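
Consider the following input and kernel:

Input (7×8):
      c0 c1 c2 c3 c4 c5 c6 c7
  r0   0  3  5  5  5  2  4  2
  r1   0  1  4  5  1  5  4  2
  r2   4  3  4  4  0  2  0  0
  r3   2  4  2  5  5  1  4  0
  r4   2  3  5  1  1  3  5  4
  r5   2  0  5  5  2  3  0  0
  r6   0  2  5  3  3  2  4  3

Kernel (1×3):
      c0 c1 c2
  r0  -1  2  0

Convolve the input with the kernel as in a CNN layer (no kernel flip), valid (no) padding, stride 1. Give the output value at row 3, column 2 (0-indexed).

8

The receptive field on the input at this output position is [2 5 5]. Elementwise product with the kernel and sum: 2·-1 + 5·2.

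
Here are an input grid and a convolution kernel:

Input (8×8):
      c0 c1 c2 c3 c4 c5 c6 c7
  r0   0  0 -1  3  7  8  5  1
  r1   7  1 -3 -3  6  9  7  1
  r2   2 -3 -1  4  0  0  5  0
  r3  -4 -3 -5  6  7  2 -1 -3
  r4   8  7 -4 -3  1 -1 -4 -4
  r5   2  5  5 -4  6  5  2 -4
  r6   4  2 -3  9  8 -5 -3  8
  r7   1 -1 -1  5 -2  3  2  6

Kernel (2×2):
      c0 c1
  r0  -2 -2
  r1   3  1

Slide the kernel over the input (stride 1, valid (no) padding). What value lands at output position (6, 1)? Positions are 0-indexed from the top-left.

The receptive field on the input at this output position is [2 -3 / -1 -1]. Elementwise product with the kernel and sum: 2·-2 + -3·-2 + -1·3 + -1·1.

-2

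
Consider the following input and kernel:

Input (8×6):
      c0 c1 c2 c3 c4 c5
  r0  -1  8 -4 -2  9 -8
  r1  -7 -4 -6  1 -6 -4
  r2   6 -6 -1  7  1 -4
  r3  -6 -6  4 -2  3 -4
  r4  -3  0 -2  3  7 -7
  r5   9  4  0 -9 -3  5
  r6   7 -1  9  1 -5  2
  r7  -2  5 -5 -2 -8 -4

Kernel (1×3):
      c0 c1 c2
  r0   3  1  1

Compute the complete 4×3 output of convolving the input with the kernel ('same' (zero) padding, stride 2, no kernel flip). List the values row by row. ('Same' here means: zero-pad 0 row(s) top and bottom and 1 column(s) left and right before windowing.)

7 18 -5
0 -12 18
-3 1 9
6 7 0

Output[0,0]: The receptive field on the zero-padded input at this output position is [0 -1 8]. Elementwise product with the kernel and sum: 0·3 + -1·1 + 8·1.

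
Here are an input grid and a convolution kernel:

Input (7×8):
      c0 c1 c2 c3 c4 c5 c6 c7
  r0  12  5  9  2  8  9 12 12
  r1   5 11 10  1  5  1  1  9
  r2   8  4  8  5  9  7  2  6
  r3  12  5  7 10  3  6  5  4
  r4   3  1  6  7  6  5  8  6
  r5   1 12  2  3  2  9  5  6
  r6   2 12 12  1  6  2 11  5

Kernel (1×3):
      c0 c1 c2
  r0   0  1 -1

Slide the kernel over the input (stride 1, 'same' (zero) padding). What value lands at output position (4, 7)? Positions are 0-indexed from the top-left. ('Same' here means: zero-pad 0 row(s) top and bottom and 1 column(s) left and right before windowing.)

The receptive field on the zero-padded input at this output position is [8 6 0]. Elementwise product with the kernel and sum: 6·1 + 0·-1.

6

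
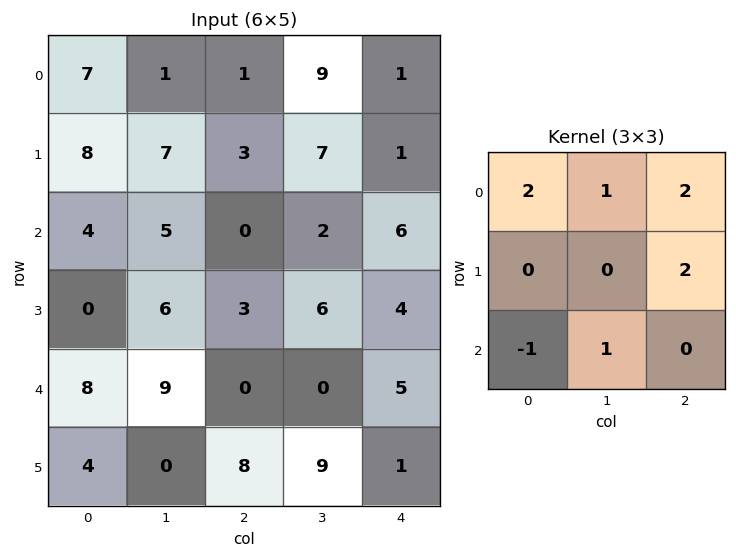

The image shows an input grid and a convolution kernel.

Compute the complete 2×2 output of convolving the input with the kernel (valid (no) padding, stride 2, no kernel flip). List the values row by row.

Output[0,0]: The receptive field on the input at this output position is [7 1 1 / 8 7 3 / 4 5 0]. Elementwise product with the kernel and sum: 7·2 + 1·1 + 1·2 + 3·2 + 4·-1 + 5·1.

24 17
20 22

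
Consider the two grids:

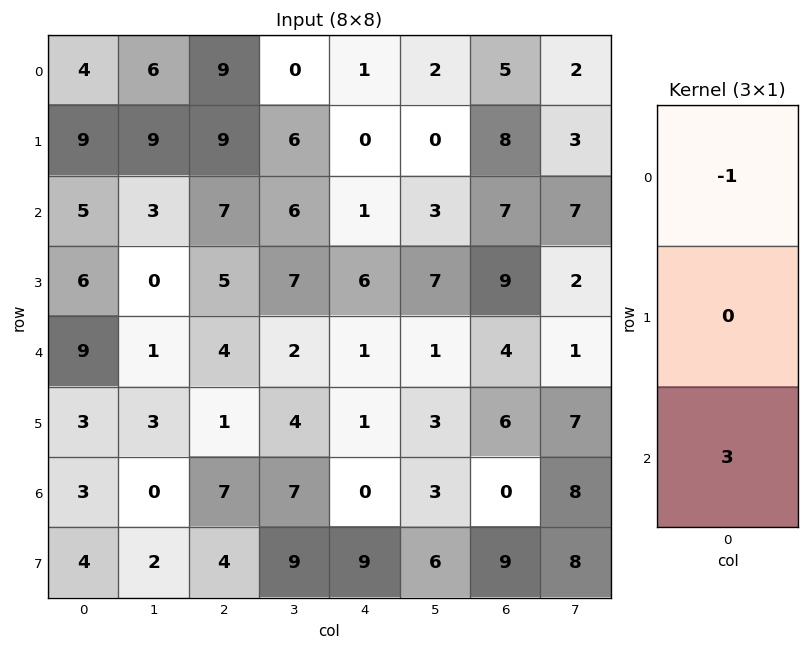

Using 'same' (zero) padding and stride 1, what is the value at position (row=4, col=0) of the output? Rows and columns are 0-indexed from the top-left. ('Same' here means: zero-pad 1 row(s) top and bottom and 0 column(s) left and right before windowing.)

The receptive field on the zero-padded input at this output position is [6 / 9 / 3]. Elementwise product with the kernel and sum: 6·-1 + 3·3.

3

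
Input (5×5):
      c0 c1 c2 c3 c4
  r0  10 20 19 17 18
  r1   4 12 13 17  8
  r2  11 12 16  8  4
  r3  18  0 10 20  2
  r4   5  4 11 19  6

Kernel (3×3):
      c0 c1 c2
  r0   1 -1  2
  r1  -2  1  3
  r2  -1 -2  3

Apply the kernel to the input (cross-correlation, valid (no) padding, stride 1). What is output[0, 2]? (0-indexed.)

33

The receptive field on the input at this output position is [19 17 18 / 13 17 8 / 16 8 4]. Elementwise product with the kernel and sum: 19·1 + 17·-1 + 18·2 + 13·-2 + 17·1 + 8·3 + 16·-1 + 8·-2 + 4·3.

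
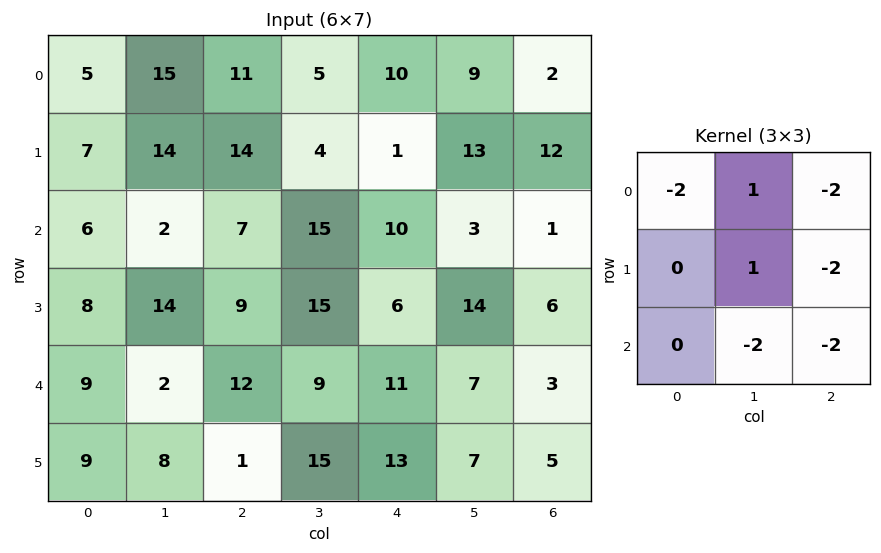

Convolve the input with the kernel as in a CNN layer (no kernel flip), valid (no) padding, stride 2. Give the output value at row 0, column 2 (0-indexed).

The receptive field on the input at this output position is [10 9 2 / 1 13 12 / 10 3 1]. Elementwise product with the kernel and sum: 10·-2 + 9·1 + 2·-2 + 13·1 + 12·-2 + 3·-2 + 1·-2.

-34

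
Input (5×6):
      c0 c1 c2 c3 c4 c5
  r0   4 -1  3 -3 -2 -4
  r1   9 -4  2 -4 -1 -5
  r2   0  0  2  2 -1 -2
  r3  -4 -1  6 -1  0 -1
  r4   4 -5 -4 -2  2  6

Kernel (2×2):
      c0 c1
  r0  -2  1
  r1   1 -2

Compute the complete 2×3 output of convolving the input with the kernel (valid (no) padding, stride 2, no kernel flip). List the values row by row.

Output[0,0]: The receptive field on the input at this output position is [4 -1 / 9 -4]. Elementwise product with the kernel and sum: 4·-2 + -1·1 + 9·1 + -4·-2.
Output[0,1]: The receptive field on the input at this output position is [3 -3 / 2 -4]. Elementwise product with the kernel and sum: 3·-2 + -3·1 + 2·1 + -4·-2.

8 1 9
-2 6 2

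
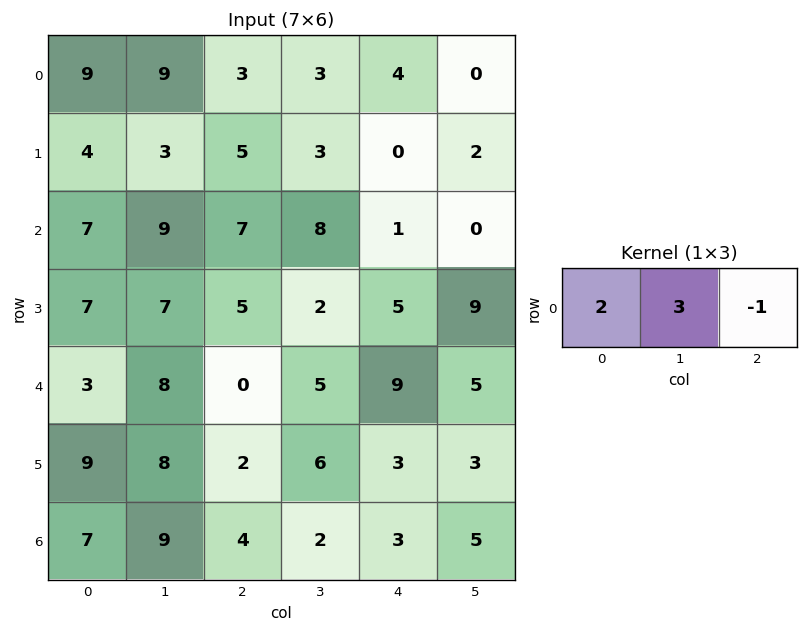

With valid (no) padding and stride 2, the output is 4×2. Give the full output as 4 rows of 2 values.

Output[0,0]: The receptive field on the input at this output position is [9 9 3]. Elementwise product with the kernel and sum: 9·2 + 9·3 + 3·-1.

42 11
34 37
30 6
37 11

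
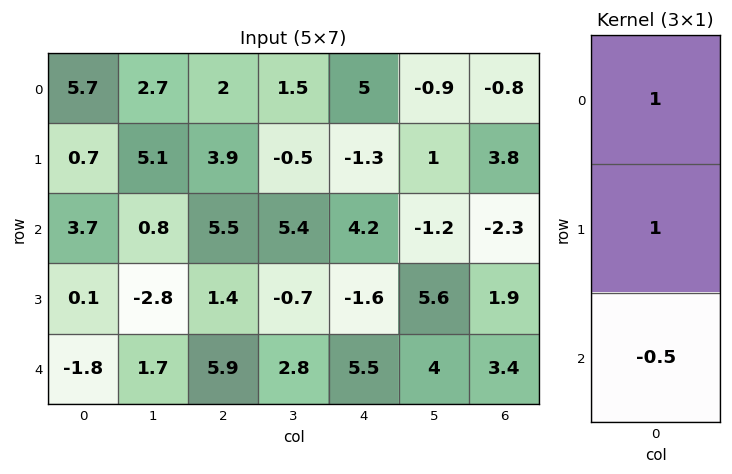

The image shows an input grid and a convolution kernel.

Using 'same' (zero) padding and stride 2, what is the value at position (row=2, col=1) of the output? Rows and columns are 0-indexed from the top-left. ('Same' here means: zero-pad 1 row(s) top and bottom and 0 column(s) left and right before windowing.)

7.3

The receptive field on the zero-padded input at this output position is [1.4 / 5.9 / 0]. Elementwise product with the kernel and sum: 1.4·1 + 5.9·1 + 0·-0.5.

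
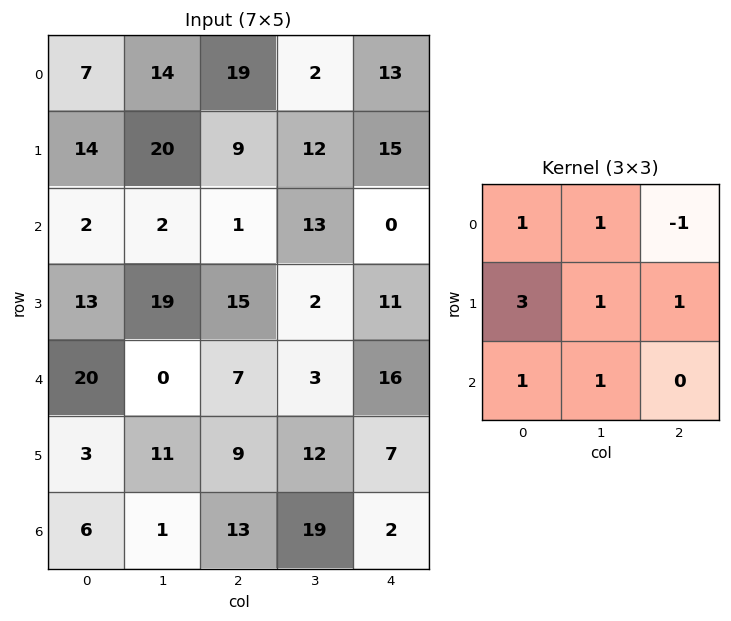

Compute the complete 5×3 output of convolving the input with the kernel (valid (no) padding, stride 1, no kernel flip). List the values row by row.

77 115 76
66 71 39
96 71 82
98 62 67
49 72 72

Output[0,0]: The receptive field on the input at this output position is [7 14 19 / 14 20 9 / 2 2 1]. Elementwise product with the kernel and sum: 7·1 + 14·1 + 19·-1 + 14·3 + 20·1 + 9·1 + 2·1 + 2·1.
Output[0,1]: The receptive field on the input at this output position is [14 19 2 / 20 9 12 / 2 1 13]. Elementwise product with the kernel and sum: 14·1 + 19·1 + 2·-1 + 20·3 + 9·1 + 12·1 + 2·1 + 1·1.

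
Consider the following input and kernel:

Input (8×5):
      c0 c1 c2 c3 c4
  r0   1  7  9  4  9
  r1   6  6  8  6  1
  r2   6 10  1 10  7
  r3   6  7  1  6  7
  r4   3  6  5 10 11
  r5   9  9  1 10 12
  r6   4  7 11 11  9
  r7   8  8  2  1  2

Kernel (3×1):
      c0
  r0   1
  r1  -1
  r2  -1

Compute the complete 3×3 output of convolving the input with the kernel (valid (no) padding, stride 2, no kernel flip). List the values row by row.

Output[0,0]: The receptive field on the input at this output position is [1 / 6 / 6]. Elementwise product with the kernel and sum: 1·1 + 6·-1 + 6·-1.

-11 0 1
-3 -5 -11
-10 -7 -10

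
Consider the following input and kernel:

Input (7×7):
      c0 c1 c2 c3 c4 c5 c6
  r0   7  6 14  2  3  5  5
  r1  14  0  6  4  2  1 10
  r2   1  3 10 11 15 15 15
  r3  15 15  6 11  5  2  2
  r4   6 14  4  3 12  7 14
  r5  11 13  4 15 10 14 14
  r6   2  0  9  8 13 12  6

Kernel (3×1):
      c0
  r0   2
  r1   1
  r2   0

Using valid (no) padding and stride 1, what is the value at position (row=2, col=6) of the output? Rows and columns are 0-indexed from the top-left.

32

The receptive field on the input at this output position is [15 / 2 / 14]. Elementwise product with the kernel and sum: 15·2 + 2·1.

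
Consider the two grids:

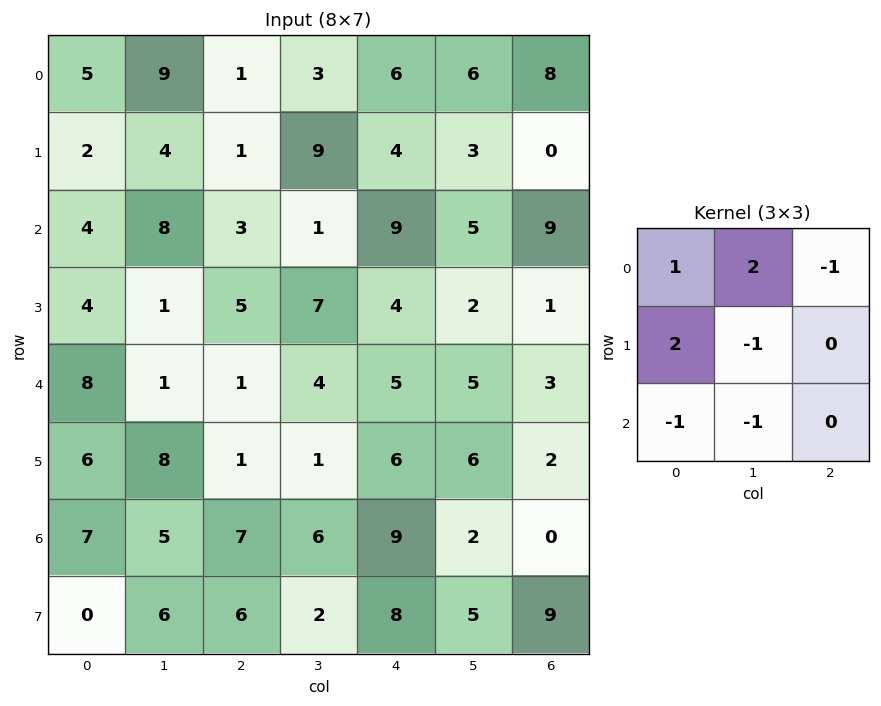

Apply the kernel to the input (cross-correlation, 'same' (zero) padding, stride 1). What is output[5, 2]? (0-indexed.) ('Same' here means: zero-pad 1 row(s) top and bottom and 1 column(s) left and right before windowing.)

2

The receptive field on the zero-padded input at this output position is [1 1 4 / 8 1 1 / 5 7 6]. Elementwise product with the kernel and sum: 1·1 + 1·2 + 4·-1 + 8·2 + 1·-1 + 5·-1 + 7·-1.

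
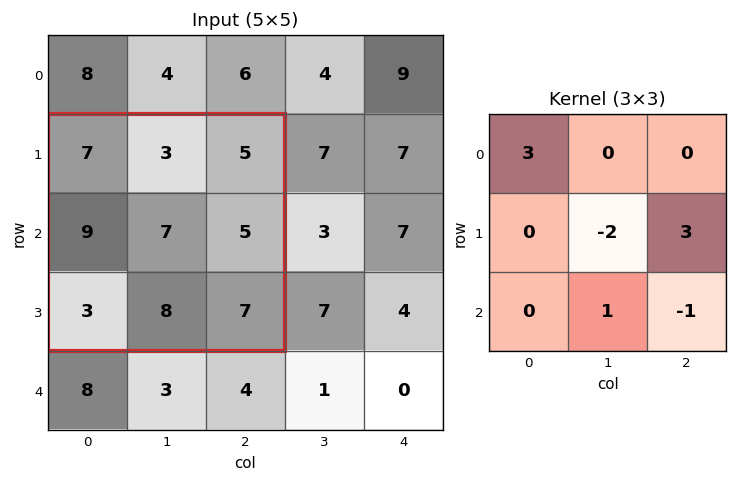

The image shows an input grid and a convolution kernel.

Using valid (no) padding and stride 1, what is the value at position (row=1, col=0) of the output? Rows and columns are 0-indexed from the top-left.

23

The receptive field on the input at this output position is [7 3 5 / 9 7 5 / 3 8 7]. Elementwise product with the kernel and sum: 7·3 + 7·-2 + 5·3 + 8·1 + 7·-1.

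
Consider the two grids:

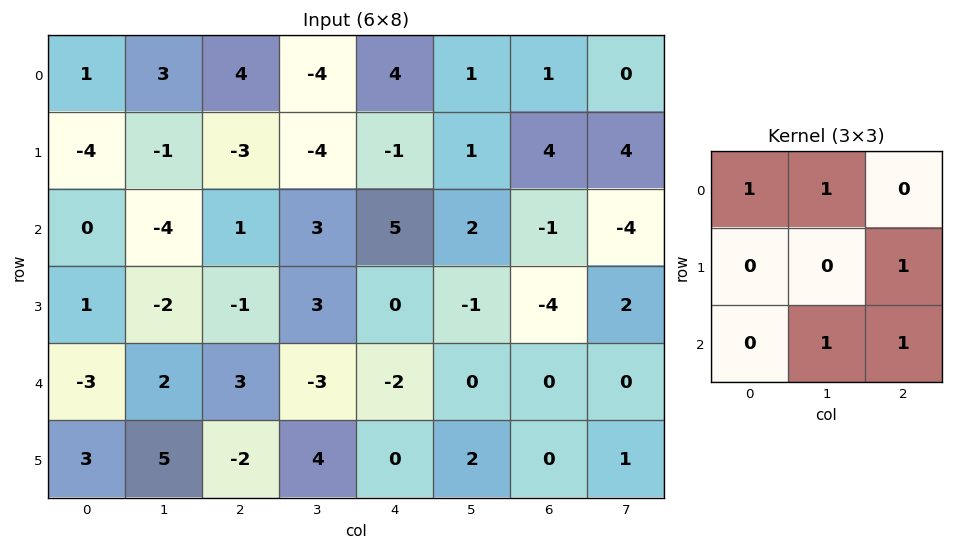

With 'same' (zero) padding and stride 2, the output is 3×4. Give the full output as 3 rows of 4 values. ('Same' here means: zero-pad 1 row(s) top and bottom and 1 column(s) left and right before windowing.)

Output[0,0]: The receptive field on the zero-padded input at this output position is [0 0 0 / 0 1 3 / 0 -4 -1]. Elementwise product with the kernel and sum: 0·1 + 0·1 + 3·1 + -4·1 + -1·1.
Output[0,1]: The receptive field on the zero-padded input at this output position is [0 0 0 / 3 4 -4 / -1 -3 -4]. Elementwise product with the kernel and sum: 0·1 + 0·1 + -4·1 + -3·1 + -4·1.

-2 -11 1 8
-9 1 -4 -1
11 -4 5 -4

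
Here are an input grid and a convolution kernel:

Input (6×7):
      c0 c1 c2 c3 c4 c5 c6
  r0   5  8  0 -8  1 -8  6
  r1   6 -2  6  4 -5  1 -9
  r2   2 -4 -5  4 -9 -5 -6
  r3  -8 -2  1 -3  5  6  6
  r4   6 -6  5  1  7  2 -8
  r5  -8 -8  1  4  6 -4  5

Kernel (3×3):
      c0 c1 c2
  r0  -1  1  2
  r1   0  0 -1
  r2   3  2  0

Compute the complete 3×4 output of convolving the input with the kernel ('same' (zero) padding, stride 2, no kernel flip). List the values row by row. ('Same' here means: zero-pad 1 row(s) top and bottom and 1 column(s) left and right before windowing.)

4 14 10 -15
-10 8 -1 20
-22 -26 42 -2

Output[0,0]: The receptive field on the zero-padded input at this output position is [0 0 0 / 0 5 8 / 0 6 -2]. Elementwise product with the kernel and sum: 0·-1 + 0·1 + 0·2 + 8·-1 + 0·3 + 6·2.
Output[0,1]: The receptive field on the zero-padded input at this output position is [0 0 0 / 8 0 -8 / -2 6 4]. Elementwise product with the kernel and sum: 0·-1 + 0·1 + 0·2 + -8·-1 + -2·3 + 6·2.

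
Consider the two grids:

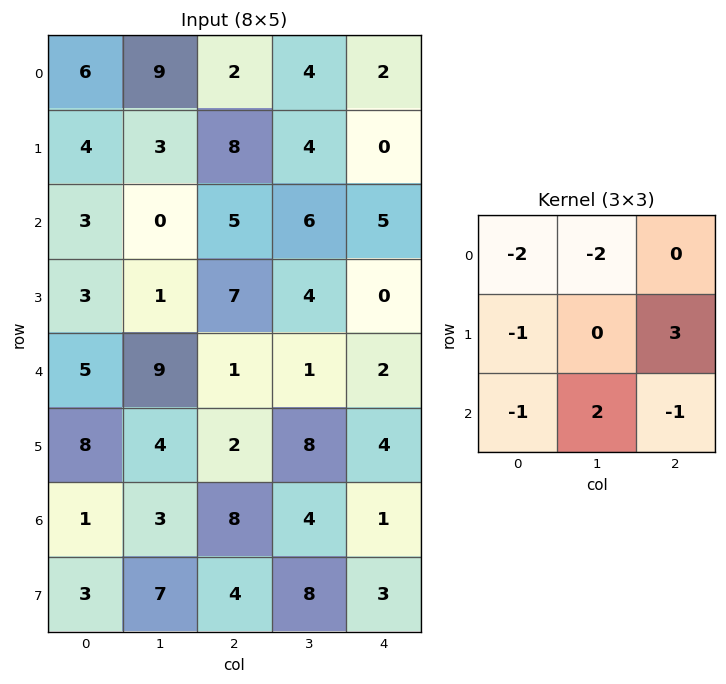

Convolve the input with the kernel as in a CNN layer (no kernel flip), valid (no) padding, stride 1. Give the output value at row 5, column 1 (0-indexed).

The receptive field on the input at this output position is [4 2 8 / 3 8 4 / 7 4 8]. Elementwise product with the kernel and sum: 4·-2 + 2·-2 + 3·-1 + 4·3 + 7·-1 + 4·2 + 8·-1.

-10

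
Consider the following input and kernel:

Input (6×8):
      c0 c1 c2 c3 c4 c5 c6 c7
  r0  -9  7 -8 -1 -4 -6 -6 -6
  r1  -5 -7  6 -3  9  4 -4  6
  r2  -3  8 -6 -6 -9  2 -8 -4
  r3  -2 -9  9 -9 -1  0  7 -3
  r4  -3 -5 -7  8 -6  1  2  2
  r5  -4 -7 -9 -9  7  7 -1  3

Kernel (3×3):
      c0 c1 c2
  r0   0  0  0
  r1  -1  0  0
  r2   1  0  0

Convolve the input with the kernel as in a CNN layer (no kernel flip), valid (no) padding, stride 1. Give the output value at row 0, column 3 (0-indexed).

-3

The receptive field on the input at this output position is [-1 -4 -6 / -3 9 4 / -6 -9 2]. Elementwise product with the kernel and sum: -3·-1 + -6·1.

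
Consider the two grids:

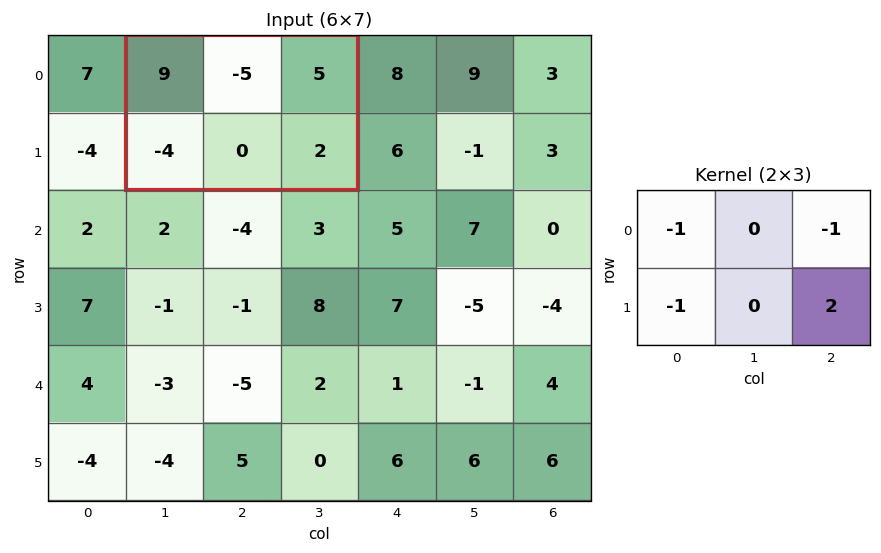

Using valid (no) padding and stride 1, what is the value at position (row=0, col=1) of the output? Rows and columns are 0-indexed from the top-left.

The receptive field on the input at this output position is [9 -5 5 / -4 0 2]. Elementwise product with the kernel and sum: 9·-1 + 5·-1 + -4·-1 + 2·2.

-6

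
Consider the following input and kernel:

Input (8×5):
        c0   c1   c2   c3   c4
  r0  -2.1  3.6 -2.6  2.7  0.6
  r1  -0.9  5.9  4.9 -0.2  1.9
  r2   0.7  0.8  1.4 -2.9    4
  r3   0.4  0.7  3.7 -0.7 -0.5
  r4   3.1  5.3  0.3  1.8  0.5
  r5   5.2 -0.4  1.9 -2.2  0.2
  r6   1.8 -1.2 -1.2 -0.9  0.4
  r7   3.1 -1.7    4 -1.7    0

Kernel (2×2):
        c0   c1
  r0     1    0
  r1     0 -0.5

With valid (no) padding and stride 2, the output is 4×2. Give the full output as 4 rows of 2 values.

Output[0,0]: The receptive field on the input at this output position is [-2.1 3.6 / -0.9 5.9]. Elementwise product with the kernel and sum: -2.1·1 + 5.9·-0.5.
Output[0,1]: The receptive field on the input at this output position is [-2.6 2.7 / 4.9 -0.2]. Elementwise product with the kernel and sum: -2.6·1 + -0.2·-0.5.

-5.05 -2.5
0.35 1.75
3.3 1.4
2.65 -0.35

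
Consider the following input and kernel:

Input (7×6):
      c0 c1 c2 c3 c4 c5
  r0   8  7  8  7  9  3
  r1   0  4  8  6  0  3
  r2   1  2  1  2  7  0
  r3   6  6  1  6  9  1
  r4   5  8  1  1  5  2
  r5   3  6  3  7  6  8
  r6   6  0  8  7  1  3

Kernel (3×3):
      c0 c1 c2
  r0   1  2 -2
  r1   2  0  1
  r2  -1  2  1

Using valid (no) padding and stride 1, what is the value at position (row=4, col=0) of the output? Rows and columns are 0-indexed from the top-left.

The receptive field on the input at this output position is [5 8 1 / 3 6 3 / 6 0 8]. Elementwise product with the kernel and sum: 5·1 + 8·2 + 1·-2 + 3·2 + 3·1 + 6·-1 + 0·2 + 8·1.

30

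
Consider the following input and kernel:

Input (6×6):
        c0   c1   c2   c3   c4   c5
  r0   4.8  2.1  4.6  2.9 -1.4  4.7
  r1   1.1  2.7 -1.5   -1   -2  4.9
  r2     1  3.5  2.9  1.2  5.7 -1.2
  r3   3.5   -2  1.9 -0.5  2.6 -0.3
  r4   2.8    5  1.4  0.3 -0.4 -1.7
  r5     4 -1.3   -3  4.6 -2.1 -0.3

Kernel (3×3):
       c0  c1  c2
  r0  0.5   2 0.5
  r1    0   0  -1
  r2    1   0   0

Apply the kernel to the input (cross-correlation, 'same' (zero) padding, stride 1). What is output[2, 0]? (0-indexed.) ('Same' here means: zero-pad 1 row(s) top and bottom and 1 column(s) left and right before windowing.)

0.05

The receptive field on the zero-padded input at this output position is [0 1.1 2.7 / 0 1 3.5 / 0 3.5 -2]. Elementwise product with the kernel and sum: 0·0.5 + 1.1·2 + 2.7·0.5 + 3.5·-1 + 0·1.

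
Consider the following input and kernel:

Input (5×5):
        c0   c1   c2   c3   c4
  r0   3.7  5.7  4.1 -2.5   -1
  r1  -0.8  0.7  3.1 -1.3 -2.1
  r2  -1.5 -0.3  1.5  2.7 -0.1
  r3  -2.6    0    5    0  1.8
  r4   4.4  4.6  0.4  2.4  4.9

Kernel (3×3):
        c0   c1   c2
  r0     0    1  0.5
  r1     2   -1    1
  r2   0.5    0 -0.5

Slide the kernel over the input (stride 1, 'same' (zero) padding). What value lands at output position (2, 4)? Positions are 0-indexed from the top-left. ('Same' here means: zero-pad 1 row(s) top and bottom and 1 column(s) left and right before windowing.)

3.4

The receptive field on the zero-padded input at this output position is [-1.3 -2.1 0 / 2.7 -0.1 0 / 0 1.8 0]. Elementwise product with the kernel and sum: -2.1·1 + 0·0.5 + 2.7·2 + -0.1·-1 + 0·1 + 0·0.5 + 0·-0.5.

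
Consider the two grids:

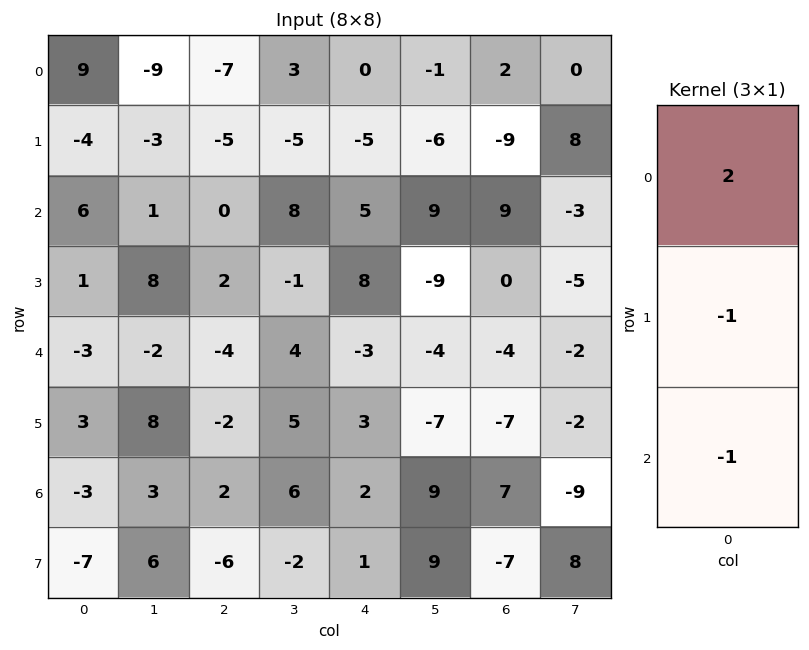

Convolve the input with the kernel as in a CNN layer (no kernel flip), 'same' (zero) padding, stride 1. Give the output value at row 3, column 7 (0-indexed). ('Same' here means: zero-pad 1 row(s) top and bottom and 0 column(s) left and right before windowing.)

The receptive field on the zero-padded input at this output position is [-3 / -5 / -2]. Elementwise product with the kernel and sum: -3·2 + -5·-1 + -2·-1.

1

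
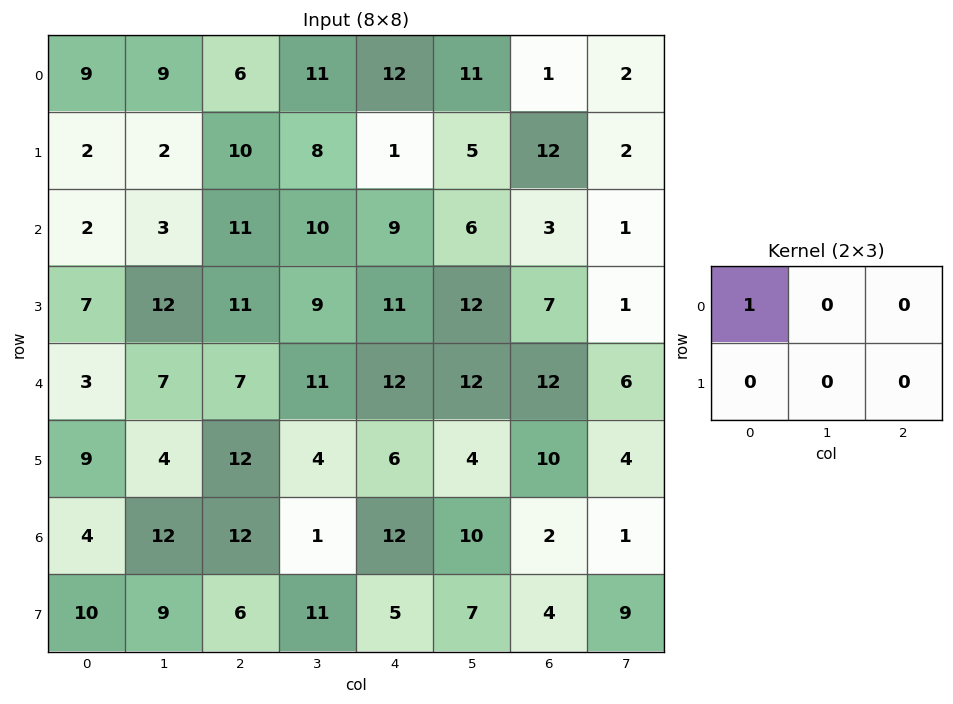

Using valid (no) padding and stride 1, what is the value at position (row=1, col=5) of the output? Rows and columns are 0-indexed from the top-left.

5

The receptive field on the input at this output position is [5 12 2 / 6 3 1]. Elementwise product with the kernel and sum: 5·1.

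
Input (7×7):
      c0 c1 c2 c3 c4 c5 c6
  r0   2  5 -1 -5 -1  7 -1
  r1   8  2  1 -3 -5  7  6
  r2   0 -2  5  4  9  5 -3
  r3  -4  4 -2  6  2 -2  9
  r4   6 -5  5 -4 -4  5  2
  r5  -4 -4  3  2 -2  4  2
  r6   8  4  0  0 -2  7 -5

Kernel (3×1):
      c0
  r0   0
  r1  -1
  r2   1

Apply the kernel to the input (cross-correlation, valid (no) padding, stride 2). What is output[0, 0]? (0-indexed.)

The receptive field on the input at this output position is [2 / 8 / 0]. Elementwise product with the kernel and sum: 8·-1 + 0·1.

-8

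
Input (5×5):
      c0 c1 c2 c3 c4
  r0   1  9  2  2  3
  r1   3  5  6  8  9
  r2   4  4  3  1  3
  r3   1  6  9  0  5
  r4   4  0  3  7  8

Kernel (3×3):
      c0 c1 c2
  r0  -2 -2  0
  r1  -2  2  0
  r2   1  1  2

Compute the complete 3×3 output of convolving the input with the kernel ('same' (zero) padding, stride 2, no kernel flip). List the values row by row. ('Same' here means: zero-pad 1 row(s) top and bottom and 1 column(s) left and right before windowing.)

15 13 19
15 -9 -25
6 -24 -8

Output[0,0]: The receptive field on the zero-padded input at this output position is [0 0 0 / 0 1 9 / 0 3 5]. Elementwise product with the kernel and sum: 0·-2 + 0·-2 + 0·-2 + 1·2 + 0·1 + 3·1 + 5·2.
Output[0,1]: The receptive field on the zero-padded input at this output position is [0 0 0 / 9 2 2 / 5 6 8]. Elementwise product with the kernel and sum: 0·-2 + 0·-2 + 9·-2 + 2·2 + 5·1 + 6·1 + 8·2.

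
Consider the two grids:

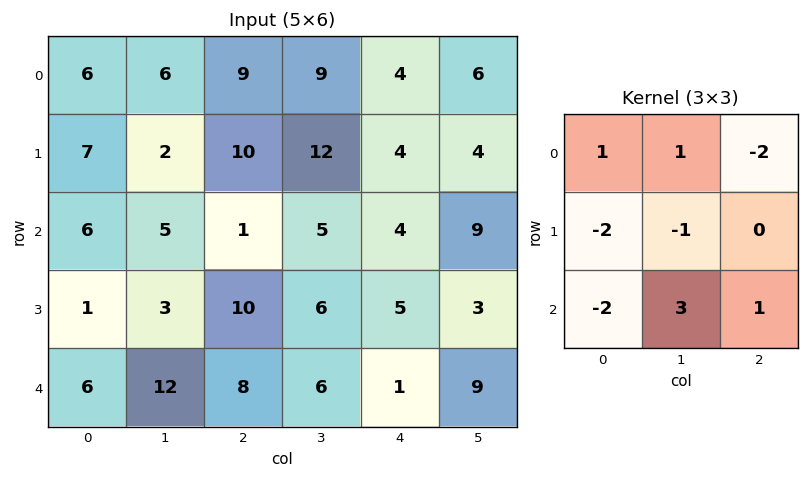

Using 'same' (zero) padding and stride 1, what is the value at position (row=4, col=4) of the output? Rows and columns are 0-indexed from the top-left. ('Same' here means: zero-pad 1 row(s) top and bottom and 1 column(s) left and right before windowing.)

-8

The receptive field on the zero-padded input at this output position is [6 5 3 / 6 1 9 / 0 0 0]. Elementwise product with the kernel and sum: 6·1 + 5·1 + 3·-2 + 6·-2 + 1·-1 + 0·-2 + 0·3 + 0·1.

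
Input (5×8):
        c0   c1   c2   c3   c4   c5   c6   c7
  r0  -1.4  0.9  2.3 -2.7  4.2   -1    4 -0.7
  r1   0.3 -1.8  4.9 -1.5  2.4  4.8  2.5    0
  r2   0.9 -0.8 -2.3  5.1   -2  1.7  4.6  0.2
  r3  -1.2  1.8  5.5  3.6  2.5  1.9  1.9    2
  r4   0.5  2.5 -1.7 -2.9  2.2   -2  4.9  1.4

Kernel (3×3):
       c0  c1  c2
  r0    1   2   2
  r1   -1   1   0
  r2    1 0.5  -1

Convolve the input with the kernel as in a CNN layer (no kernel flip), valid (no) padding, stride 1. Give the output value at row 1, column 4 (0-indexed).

22.25

The receptive field on the input at this output position is [2.4 4.8 2.5 / -2 1.7 4.6 / 2.5 1.9 1.9]. Elementwise product with the kernel and sum: 2.4·1 + 4.8·2 + 2.5·2 + -2·-1 + 1.7·1 + 2.5·1 + 1.9·0.5 + 1.9·-1.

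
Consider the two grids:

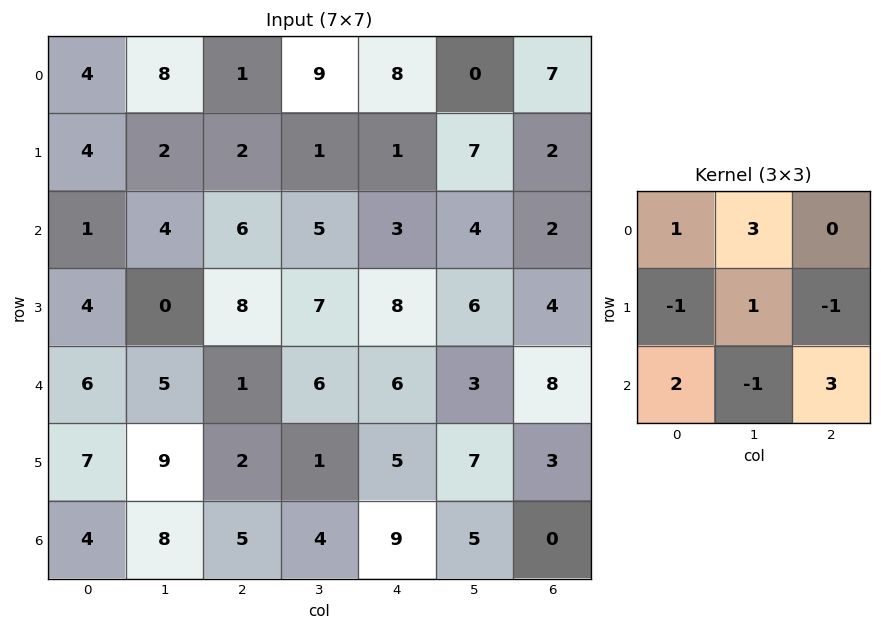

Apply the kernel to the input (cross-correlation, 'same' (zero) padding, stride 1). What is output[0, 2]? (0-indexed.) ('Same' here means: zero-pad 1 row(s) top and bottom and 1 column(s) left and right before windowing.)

The receptive field on the zero-padded input at this output position is [0 0 0 / 8 1 9 / 2 2 1]. Elementwise product with the kernel and sum: 0·1 + 0·3 + 8·-1 + 1·1 + 9·-1 + 2·2 + 2·-1 + 1·3.

-11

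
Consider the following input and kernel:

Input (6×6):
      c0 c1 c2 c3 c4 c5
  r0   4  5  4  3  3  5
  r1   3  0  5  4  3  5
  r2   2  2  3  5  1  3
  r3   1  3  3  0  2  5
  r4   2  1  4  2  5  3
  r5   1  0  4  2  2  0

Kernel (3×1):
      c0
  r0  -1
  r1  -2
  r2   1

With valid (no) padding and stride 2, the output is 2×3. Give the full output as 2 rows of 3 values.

-8 -11 -8
-2 -5 0

Output[0,0]: The receptive field on the input at this output position is [4 / 3 / 2]. Elementwise product with the kernel and sum: 4·-1 + 3·-2 + 2·1.
Output[0,1]: The receptive field on the input at this output position is [4 / 5 / 3]. Elementwise product with the kernel and sum: 4·-1 + 5·-2 + 3·1.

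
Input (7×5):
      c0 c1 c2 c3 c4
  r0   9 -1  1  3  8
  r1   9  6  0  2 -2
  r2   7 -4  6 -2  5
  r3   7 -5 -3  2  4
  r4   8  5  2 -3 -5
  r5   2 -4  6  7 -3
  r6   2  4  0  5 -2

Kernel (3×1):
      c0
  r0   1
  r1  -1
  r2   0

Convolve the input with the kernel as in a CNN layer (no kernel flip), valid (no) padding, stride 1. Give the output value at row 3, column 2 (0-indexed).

The receptive field on the input at this output position is [-3 / 2 / 6]. Elementwise product with the kernel and sum: -3·1 + 2·-1.

-5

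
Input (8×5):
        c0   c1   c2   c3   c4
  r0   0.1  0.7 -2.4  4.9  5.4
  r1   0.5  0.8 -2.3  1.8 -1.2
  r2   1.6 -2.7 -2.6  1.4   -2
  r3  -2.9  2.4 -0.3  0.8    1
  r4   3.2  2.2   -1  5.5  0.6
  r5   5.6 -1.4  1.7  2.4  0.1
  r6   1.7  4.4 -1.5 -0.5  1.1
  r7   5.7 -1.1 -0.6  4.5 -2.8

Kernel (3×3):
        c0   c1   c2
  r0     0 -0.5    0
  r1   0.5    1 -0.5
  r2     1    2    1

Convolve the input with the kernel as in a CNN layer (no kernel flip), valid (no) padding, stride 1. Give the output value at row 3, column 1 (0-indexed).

1.9

The receptive field on the input at this output position is [2.4 -0.3 0.8 / 2.2 -1 5.5 / -1.4 1.7 2.4]. Elementwise product with the kernel and sum: -0.3·-0.5 + 2.2·0.5 + -1·1 + 5.5·-0.5 + -1.4·1 + 1.7·2 + 2.4·1.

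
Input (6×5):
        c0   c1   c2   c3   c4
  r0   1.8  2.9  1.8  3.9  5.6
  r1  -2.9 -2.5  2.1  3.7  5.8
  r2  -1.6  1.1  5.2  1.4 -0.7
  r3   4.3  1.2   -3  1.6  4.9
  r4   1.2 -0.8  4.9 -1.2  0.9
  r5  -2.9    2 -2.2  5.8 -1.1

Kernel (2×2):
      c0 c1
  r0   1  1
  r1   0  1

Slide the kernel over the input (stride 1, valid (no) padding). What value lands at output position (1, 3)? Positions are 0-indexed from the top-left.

8.8

The receptive field on the input at this output position is [3.7 5.8 / 1.4 -0.7]. Elementwise product with the kernel and sum: 3.7·1 + 5.8·1 + -0.7·1.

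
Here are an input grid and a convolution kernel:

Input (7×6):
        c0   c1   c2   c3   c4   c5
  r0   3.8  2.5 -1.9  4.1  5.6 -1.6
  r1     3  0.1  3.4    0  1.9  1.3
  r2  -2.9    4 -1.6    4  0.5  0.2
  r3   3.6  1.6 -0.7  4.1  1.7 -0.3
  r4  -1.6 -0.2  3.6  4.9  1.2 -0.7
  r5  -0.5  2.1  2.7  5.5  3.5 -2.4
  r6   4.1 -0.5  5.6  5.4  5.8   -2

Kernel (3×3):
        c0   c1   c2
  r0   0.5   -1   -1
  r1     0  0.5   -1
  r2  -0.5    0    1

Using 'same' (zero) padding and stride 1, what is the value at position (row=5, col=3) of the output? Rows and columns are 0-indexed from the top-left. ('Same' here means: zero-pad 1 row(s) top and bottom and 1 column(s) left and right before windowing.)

The receptive field on the zero-padded input at this output position is [3.6 4.9 1.2 / 2.7 5.5 3.5 / 5.6 5.4 5.8]. Elementwise product with the kernel and sum: 3.6·0.5 + 4.9·-1 + 1.2·-1 + 5.5·0.5 + 3.5·-1 + 5.6·-0.5 + 5.8·1.

-2.05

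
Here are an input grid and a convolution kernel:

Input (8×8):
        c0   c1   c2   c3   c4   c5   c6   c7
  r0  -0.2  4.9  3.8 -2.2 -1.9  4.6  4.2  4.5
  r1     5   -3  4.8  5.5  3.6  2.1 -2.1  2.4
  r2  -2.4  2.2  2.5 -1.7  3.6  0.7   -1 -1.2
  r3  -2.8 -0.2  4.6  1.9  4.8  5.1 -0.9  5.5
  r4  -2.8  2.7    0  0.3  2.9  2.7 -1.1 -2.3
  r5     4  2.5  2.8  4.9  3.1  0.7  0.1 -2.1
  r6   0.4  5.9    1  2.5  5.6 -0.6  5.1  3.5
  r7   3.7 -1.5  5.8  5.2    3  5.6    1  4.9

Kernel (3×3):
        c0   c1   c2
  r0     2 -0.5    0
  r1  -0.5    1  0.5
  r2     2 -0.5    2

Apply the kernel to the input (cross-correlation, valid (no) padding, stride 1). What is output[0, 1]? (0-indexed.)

16.7

The receptive field on the input at this output position is [4.9 3.8 -2.2 / -3 4.8 5.5 / 2.2 2.5 -1.7]. Elementwise product with the kernel and sum: 4.9·2 + 3.8·-0.5 + -3·-0.5 + 4.8·1 + 5.5·0.5 + 2.2·2 + 2.5·-0.5 + -1.7·2.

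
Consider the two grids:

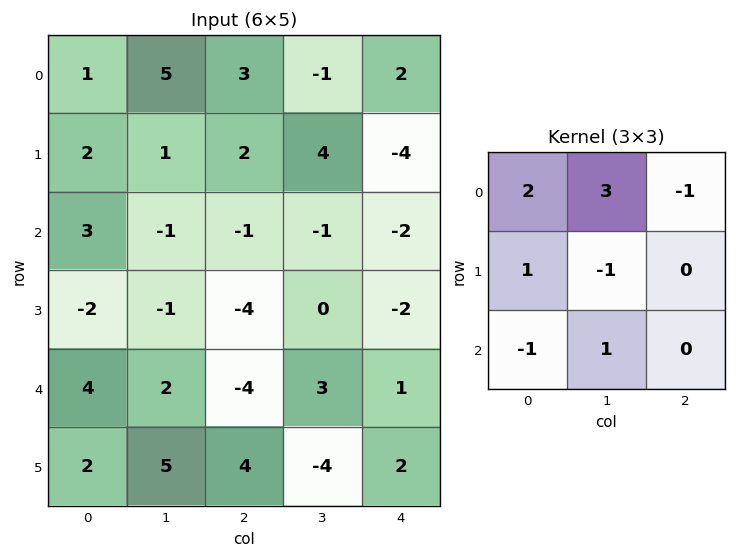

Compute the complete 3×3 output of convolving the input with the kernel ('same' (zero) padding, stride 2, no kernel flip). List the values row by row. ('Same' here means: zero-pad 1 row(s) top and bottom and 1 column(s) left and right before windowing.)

1 3 -11
0 1 -5
-7 -9 2

Output[0,0]: The receptive field on the zero-padded input at this output position is [0 0 0 / 0 1 5 / 0 2 1]. Elementwise product with the kernel and sum: 0·2 + 0·3 + 0·-1 + 0·1 + 1·-1 + 0·-1 + 2·1.
Output[0,1]: The receptive field on the zero-padded input at this output position is [0 0 0 / 5 3 -1 / 1 2 4]. Elementwise product with the kernel and sum: 0·2 + 0·3 + 0·-1 + 5·1 + 3·-1 + 1·-1 + 2·1.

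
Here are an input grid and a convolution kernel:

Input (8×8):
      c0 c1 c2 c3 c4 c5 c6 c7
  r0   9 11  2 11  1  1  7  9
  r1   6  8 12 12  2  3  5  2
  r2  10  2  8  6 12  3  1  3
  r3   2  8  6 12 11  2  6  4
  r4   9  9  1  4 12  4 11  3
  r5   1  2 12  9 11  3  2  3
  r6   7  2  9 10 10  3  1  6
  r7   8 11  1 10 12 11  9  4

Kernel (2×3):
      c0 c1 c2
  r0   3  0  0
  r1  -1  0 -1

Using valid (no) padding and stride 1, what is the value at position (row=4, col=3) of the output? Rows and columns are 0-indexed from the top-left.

0

The receptive field on the input at this output position is [4 12 4 / 9 11 3]. Elementwise product with the kernel and sum: 4·3 + 9·-1 + 3·-1.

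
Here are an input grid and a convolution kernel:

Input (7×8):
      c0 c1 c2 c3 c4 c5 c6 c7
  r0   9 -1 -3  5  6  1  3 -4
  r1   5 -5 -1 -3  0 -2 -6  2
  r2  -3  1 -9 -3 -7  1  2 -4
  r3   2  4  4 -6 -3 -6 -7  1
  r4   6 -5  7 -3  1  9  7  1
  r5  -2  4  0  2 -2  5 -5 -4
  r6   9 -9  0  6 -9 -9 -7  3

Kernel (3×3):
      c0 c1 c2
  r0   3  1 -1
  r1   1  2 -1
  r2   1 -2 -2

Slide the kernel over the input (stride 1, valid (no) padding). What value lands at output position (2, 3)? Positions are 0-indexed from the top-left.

The receptive field on the input at this output position is [-3 -7 1 / -6 -3 -6 / -3 1 9]. Elementwise product with the kernel and sum: -3·3 + -7·1 + 1·-1 + -6·1 + -3·2 + -6·-1 + -3·1 + 1·-2 + 9·-2.

-46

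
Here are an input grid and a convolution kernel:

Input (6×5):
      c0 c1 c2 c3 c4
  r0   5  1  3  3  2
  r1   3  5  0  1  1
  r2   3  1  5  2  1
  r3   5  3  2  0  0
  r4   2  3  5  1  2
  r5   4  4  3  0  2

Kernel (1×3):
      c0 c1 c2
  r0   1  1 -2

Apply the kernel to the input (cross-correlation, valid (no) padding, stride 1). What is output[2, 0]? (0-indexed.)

-6

The receptive field on the input at this output position is [3 1 5]. Elementwise product with the kernel and sum: 3·1 + 1·1 + 5·-2.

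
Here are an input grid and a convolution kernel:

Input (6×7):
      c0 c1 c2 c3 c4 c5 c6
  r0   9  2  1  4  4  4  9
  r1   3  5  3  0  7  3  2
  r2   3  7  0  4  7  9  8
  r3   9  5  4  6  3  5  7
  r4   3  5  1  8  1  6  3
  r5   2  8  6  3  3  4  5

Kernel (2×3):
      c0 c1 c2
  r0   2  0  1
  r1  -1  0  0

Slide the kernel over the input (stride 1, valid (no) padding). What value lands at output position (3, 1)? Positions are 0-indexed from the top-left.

The receptive field on the input at this output position is [5 4 6 / 5 1 8]. Elementwise product with the kernel and sum: 5·2 + 6·1 + 5·-1.

11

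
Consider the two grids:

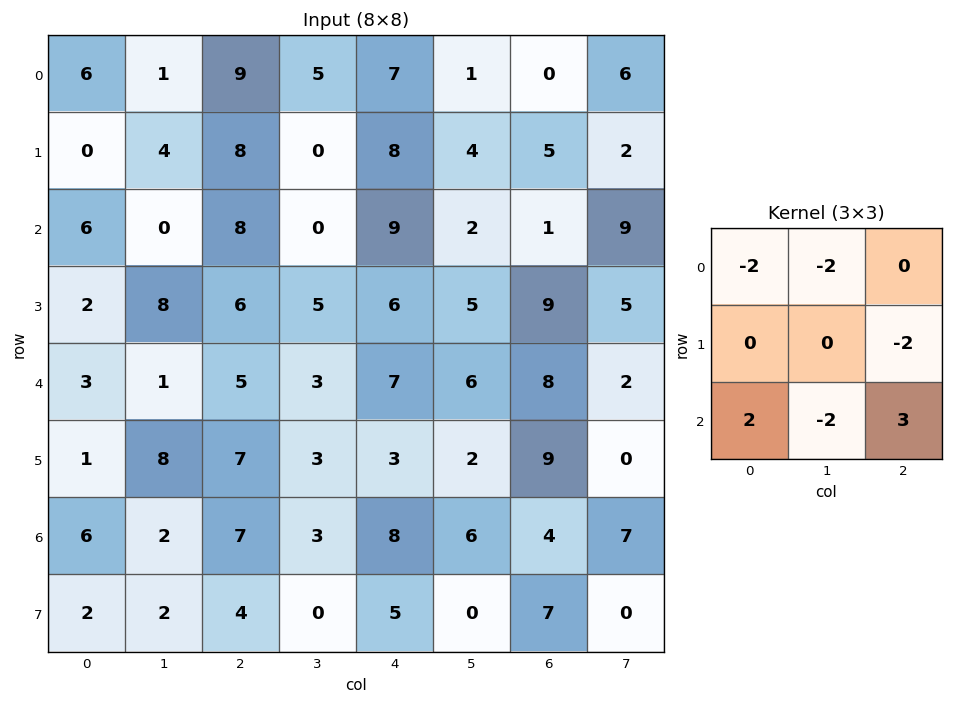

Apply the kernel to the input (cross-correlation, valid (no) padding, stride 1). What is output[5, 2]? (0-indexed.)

-13

The receptive field on the input at this output position is [7 3 3 / 7 3 8 / 4 0 5]. Elementwise product with the kernel and sum: 7·-2 + 3·-2 + 8·-2 + 4·2 + 0·-2 + 5·3.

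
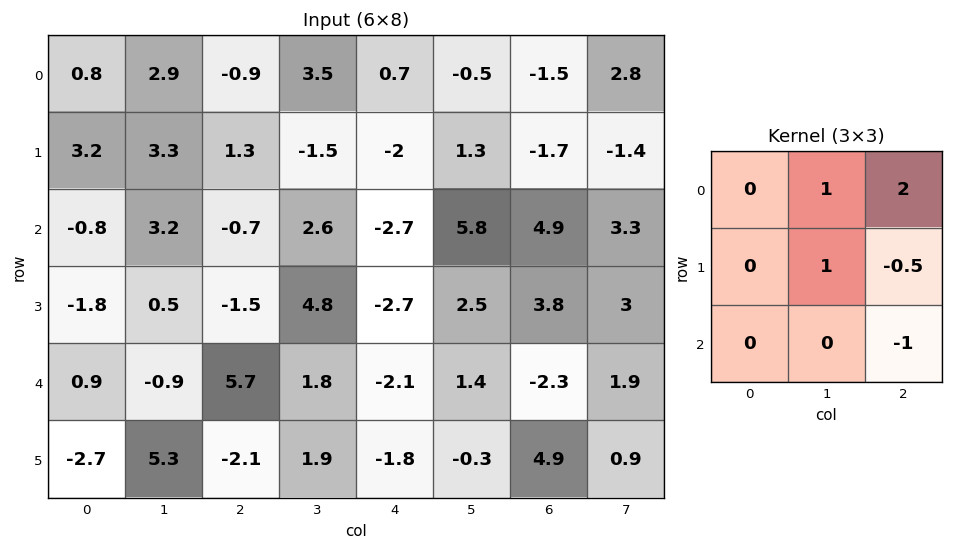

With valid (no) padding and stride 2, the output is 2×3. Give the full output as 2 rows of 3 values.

Output[0,0]: The receptive field on the input at this output position is [0.8 2.9 -0.9 / 3.2 3.3 1.3 / -0.8 3.2 -0.7]. Elementwise product with the kernel and sum: 2.9·1 + -0.9·2 + 3.3·1 + 1.3·-0.5 + -0.7·-1.
Output[0,1]: The receptive field on the input at this output position is [-0.9 3.5 0.7 / 1.3 -1.5 -2 / -0.7 2.6 -2.7]. Elementwise product with the kernel and sum: 3.5·1 + 0.7·2 + -1.5·1 + -2·-0.5 + -2.7·-1.

4.45 7.1 -6.25
-2.65 5.45 18.5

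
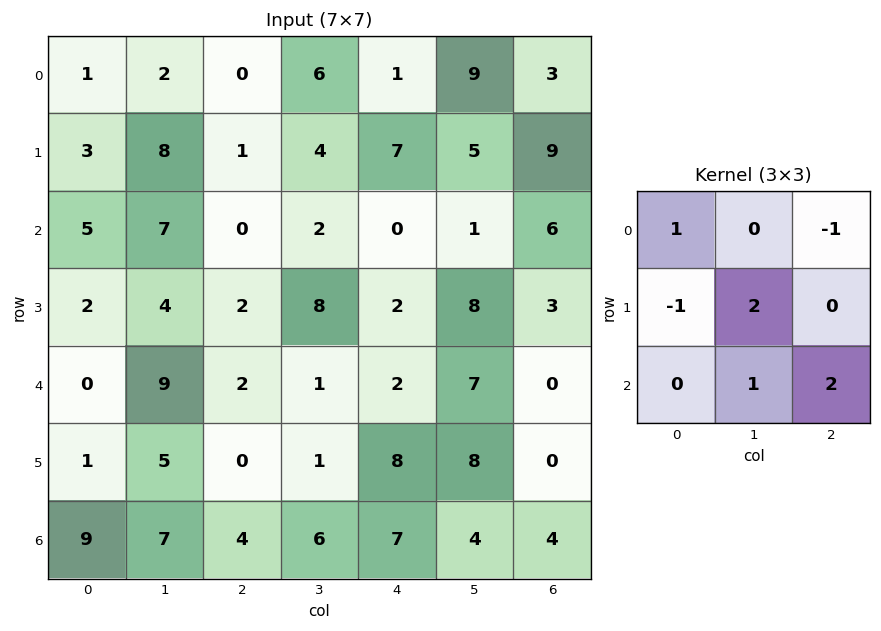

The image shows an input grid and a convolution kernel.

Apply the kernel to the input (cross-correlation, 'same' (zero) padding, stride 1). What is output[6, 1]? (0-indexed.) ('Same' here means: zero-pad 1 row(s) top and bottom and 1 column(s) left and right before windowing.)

6

The receptive field on the zero-padded input at this output position is [1 5 0 / 9 7 4 / 0 0 0]. Elementwise product with the kernel and sum: 1·1 + 0·-1 + 9·-1 + 7·2 + 0·1 + 0·2.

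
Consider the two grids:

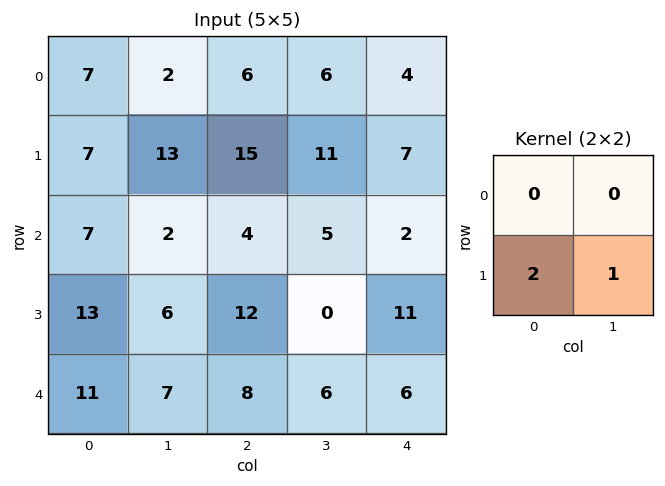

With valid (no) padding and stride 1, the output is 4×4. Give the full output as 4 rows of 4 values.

Output[0,0]: The receptive field on the input at this output position is [7 2 / 7 13]. Elementwise product with the kernel and sum: 7·2 + 13·1.
Output[0,1]: The receptive field on the input at this output position is [2 6 / 13 15]. Elementwise product with the kernel and sum: 13·2 + 15·1.

27 41 41 29
16 8 13 12
32 24 24 11
29 22 22 18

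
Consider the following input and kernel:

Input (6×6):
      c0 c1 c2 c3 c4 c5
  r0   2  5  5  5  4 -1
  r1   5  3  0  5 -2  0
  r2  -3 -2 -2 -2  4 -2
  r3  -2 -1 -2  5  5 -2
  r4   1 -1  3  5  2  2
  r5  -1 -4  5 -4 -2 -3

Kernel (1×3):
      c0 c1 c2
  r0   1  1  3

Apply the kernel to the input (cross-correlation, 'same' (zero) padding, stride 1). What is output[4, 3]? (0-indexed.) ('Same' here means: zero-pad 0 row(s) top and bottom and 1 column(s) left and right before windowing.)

14

The receptive field on the zero-padded input at this output position is [3 5 2]. Elementwise product with the kernel and sum: 3·1 + 5·1 + 2·3.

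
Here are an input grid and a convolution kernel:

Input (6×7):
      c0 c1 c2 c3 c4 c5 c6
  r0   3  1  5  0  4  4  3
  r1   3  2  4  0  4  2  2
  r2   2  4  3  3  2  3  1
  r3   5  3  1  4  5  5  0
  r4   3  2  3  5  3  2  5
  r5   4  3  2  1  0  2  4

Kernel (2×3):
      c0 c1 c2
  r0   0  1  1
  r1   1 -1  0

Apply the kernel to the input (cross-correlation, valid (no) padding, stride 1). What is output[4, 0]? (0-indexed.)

The receptive field on the input at this output position is [3 2 3 / 4 3 2]. Elementwise product with the kernel and sum: 2·1 + 3·1 + 4·1 + 3·-1.

6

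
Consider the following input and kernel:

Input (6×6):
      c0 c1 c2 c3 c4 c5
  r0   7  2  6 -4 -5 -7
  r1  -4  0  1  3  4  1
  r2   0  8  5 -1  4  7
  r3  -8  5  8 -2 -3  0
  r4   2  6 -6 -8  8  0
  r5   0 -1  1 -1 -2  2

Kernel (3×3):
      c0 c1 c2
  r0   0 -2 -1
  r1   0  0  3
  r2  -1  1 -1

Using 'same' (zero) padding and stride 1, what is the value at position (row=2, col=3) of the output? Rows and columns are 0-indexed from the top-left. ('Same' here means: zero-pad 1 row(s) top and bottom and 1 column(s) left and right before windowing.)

-5

The receptive field on the zero-padded input at this output position is [1 3 4 / 5 -1 4 / 8 -2 -3]. Elementwise product with the kernel and sum: 3·-2 + 4·-1 + 4·3 + 8·-1 + -2·1 + -3·-1.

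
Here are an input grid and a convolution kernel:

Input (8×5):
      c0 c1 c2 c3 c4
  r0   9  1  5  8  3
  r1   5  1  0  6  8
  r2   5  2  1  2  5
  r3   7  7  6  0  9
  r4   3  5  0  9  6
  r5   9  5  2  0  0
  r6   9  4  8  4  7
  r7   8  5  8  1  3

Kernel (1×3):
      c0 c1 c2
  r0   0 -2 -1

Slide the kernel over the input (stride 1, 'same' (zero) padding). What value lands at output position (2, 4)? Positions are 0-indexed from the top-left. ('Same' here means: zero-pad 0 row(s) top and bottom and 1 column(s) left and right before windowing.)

The receptive field on the zero-padded input at this output position is [2 5 0]. Elementwise product with the kernel and sum: 5·-2 + 0·-1.

-10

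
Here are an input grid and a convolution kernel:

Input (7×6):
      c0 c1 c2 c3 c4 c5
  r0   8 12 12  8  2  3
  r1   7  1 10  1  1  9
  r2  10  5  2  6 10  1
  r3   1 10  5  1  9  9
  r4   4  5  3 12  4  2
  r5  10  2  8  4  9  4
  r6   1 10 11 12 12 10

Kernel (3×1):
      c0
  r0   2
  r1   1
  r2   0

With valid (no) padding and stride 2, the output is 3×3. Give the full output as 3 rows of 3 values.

Output[0,0]: The receptive field on the input at this output position is [8 / 7 / 10]. Elementwise product with the kernel and sum: 8·2 + 7·1.

23 34 5
21 9 29
18 14 17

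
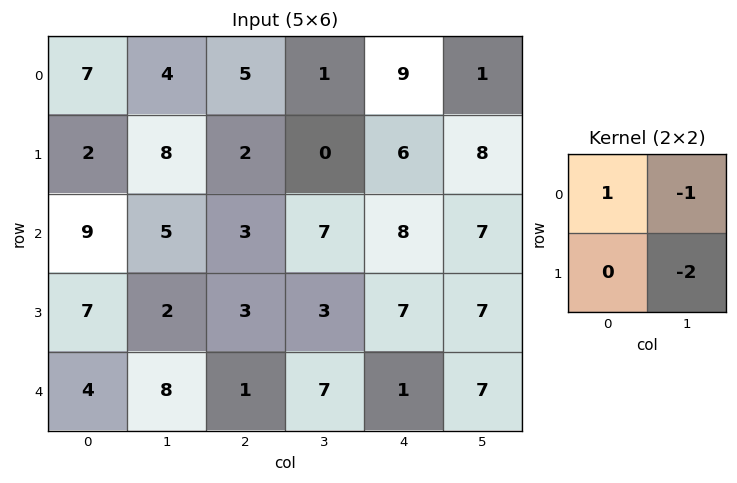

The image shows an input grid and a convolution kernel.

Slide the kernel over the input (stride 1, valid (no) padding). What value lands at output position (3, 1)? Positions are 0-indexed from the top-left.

-3

The receptive field on the input at this output position is [2 3 / 8 1]. Elementwise product with the kernel and sum: 2·1 + 3·-1 + 1·-2.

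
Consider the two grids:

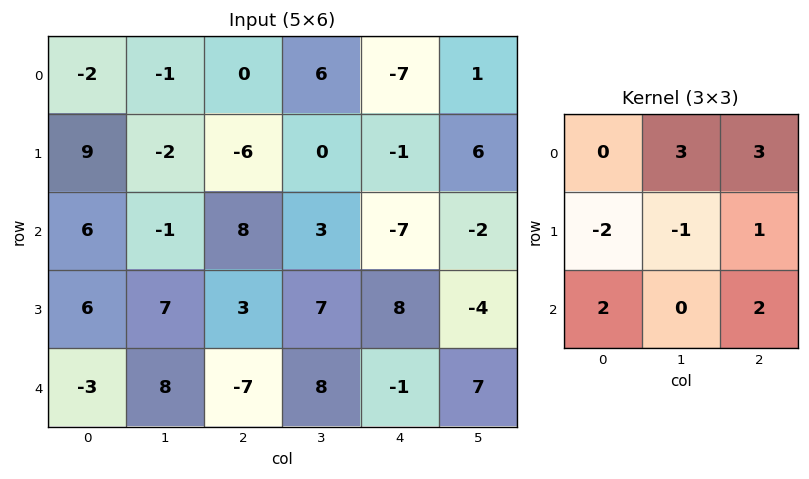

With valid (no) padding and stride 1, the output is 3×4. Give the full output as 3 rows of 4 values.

Output[0,0]: The receptive field on the input at this output position is [-2 -1 0 / 9 -2 -6 / 6 -1 8]. Elementwise product with the kernel and sum: -1·3 + 0·3 + 9·-2 + -2·-1 + -6·1 + 6·2 + 8·2.

3 32 10 -9
-9 7 -7 20
-15 55 -33 -23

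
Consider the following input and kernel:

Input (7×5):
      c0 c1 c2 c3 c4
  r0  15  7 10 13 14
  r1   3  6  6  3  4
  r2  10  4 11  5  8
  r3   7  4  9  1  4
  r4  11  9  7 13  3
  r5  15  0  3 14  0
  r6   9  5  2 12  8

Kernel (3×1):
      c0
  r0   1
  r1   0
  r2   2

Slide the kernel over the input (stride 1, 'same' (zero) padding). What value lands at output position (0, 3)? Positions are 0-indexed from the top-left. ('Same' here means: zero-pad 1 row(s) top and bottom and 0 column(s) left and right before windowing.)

The receptive field on the zero-padded input at this output position is [0 / 13 / 3]. Elementwise product with the kernel and sum: 0·1 + 3·2.

6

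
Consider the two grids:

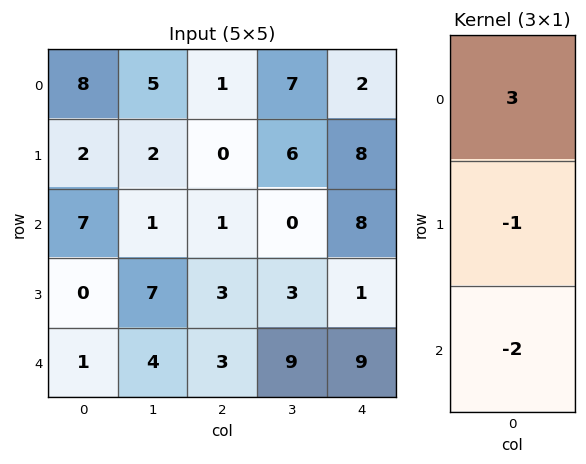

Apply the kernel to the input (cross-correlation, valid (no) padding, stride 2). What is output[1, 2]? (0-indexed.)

5

The receptive field on the input at this output position is [8 / 1 / 9]. Elementwise product with the kernel and sum: 8·3 + 1·-1 + 9·-2.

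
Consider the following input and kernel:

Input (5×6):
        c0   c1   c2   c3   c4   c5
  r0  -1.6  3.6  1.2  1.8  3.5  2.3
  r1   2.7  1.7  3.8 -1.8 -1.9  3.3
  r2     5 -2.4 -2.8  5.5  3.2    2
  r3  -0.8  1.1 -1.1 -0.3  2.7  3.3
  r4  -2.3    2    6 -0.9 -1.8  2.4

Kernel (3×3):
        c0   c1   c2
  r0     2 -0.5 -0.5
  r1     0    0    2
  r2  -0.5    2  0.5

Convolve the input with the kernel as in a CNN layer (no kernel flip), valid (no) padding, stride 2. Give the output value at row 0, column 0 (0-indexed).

-6.7

The receptive field on the input at this output position is [-1.6 3.6 1.2 / 2.7 1.7 3.8 / 5 -2.4 -2.8]. Elementwise product with the kernel and sum: -1.6·2 + 3.6·-0.5 + 1.2·-0.5 + 3.8·2 + 5·-0.5 + -2.4·2 + -2.8·0.5.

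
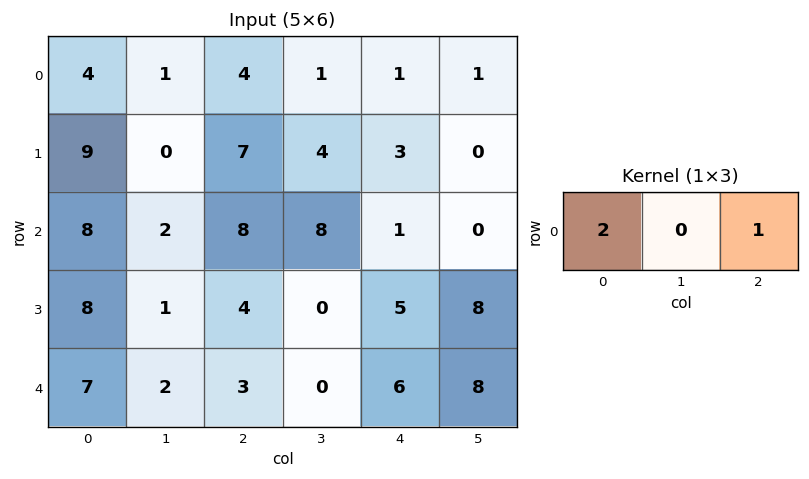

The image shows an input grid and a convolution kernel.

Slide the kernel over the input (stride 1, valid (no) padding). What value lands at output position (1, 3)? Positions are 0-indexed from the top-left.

The receptive field on the input at this output position is [4 3 0]. Elementwise product with the kernel and sum: 4·2 + 0·1.

8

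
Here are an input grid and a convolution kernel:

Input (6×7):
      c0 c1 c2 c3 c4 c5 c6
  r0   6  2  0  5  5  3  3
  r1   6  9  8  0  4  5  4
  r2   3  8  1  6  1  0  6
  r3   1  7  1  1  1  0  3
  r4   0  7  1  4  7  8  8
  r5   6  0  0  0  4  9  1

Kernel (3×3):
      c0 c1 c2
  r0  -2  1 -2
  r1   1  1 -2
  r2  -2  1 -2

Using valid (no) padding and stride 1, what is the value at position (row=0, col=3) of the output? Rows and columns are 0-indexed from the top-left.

The receptive field on the input at this output position is [5 5 3 / 0 4 5 / 6 1 0]. Elementwise product with the kernel and sum: 5·-2 + 5·1 + 3·-2 + 0·1 + 4·1 + 5·-2 + 6·-2 + 1·1 + 0·-2.

-28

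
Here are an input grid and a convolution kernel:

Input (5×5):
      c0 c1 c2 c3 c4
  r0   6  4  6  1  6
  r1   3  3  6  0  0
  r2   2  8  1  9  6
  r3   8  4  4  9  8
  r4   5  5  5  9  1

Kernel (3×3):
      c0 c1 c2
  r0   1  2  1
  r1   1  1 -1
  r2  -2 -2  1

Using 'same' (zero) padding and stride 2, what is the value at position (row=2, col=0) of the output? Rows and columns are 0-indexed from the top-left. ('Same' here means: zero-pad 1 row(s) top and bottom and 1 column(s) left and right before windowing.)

The receptive field on the zero-padded input at this output position is [0 8 4 / 0 5 5 / 0 0 0]. Elementwise product with the kernel and sum: 0·1 + 8·2 + 4·1 + 0·1 + 5·1 + 5·-1 + 0·-2 + 0·-2 + 0·1.

20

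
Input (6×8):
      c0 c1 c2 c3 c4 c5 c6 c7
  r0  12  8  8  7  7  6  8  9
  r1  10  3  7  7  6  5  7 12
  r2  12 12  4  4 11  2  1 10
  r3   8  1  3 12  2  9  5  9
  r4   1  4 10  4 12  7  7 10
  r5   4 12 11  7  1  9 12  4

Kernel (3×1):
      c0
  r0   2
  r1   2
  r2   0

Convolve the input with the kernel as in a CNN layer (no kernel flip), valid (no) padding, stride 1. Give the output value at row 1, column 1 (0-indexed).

The receptive field on the input at this output position is [3 / 12 / 1]. Elementwise product with the kernel and sum: 3·2 + 12·2.

30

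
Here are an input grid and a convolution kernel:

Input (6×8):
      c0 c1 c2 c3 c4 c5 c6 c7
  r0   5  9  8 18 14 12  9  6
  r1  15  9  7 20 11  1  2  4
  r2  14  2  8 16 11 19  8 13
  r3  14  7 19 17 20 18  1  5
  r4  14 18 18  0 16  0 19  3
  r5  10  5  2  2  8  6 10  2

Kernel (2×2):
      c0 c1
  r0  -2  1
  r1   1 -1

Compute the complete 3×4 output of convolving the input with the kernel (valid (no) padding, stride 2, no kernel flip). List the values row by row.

5 -11 -6 -14
-19 2 -1 -7
-5 -36 -30 -27

Output[0,0]: The receptive field on the input at this output position is [5 9 / 15 9]. Elementwise product with the kernel and sum: 5·-2 + 9·1 + 15·1 + 9·-1.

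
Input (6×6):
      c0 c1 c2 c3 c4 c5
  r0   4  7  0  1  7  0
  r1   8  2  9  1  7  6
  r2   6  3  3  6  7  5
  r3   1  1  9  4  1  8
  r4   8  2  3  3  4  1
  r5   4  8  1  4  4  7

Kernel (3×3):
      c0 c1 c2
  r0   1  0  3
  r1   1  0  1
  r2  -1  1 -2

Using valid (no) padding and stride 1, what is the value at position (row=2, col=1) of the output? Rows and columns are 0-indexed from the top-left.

The receptive field on the input at this output position is [3 3 6 / 1 9 4 / 2 3 3]. Elementwise product with the kernel and sum: 3·1 + 6·3 + 1·1 + 4·1 + 2·-1 + 3·1 + 3·-2.

21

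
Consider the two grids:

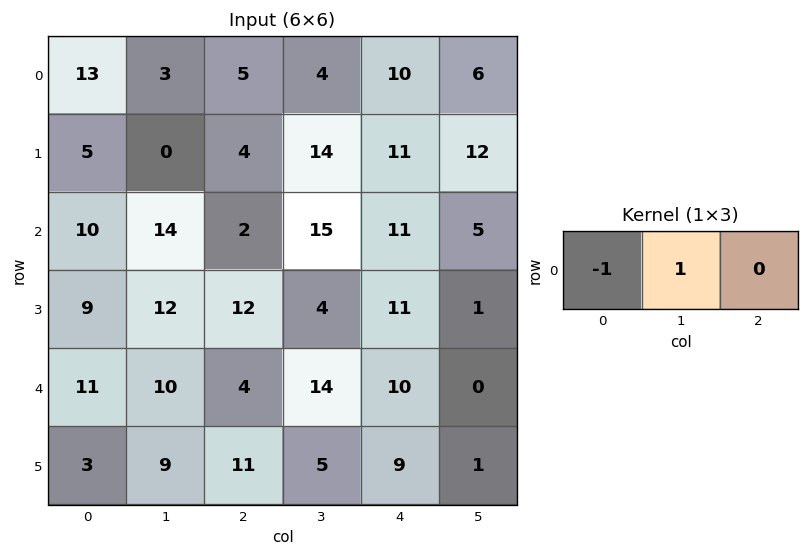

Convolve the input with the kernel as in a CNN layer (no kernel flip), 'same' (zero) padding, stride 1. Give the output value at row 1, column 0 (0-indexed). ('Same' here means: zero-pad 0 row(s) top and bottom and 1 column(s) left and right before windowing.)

5

The receptive field on the zero-padded input at this output position is [0 5 0]. Elementwise product with the kernel and sum: 0·-1 + 5·1.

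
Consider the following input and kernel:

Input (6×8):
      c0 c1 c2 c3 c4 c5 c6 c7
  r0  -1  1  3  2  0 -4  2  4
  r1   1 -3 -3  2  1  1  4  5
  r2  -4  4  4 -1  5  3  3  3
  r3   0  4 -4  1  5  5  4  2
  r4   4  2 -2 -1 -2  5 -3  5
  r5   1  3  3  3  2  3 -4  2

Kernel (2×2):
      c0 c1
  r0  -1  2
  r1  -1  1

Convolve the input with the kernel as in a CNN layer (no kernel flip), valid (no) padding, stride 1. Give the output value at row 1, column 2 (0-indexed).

2

The receptive field on the input at this output position is [-3 2 / 4 -1]. Elementwise product with the kernel and sum: -3·-1 + 2·2 + 4·-1 + -1·1.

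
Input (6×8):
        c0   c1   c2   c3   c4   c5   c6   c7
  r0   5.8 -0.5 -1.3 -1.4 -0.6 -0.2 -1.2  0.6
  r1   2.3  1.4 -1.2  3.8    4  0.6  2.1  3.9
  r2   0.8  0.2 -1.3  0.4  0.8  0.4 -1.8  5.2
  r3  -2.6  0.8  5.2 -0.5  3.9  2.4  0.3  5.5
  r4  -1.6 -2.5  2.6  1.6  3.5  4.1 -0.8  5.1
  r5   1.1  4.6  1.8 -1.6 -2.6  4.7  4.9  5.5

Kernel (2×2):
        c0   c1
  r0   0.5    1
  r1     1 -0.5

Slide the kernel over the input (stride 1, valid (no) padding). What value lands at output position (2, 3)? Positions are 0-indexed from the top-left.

The receptive field on the input at this output position is [0.4 0.8 / -0.5 3.9]. Elementwise product with the kernel and sum: 0.4·0.5 + 0.8·1 + -0.5·1 + 3.9·-0.5.

-1.45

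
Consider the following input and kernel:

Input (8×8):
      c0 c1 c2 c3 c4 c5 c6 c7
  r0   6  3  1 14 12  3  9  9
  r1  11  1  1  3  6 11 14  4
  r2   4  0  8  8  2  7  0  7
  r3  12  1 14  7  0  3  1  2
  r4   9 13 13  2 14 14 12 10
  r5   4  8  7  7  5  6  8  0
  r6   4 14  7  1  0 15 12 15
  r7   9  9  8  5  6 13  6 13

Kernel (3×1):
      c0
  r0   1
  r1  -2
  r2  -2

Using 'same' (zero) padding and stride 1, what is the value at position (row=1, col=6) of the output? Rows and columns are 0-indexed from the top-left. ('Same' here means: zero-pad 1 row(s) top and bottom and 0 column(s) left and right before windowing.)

The receptive field on the zero-padded input at this output position is [9 / 14 / 0]. Elementwise product with the kernel and sum: 9·1 + 14·-2 + 0·-2.

-19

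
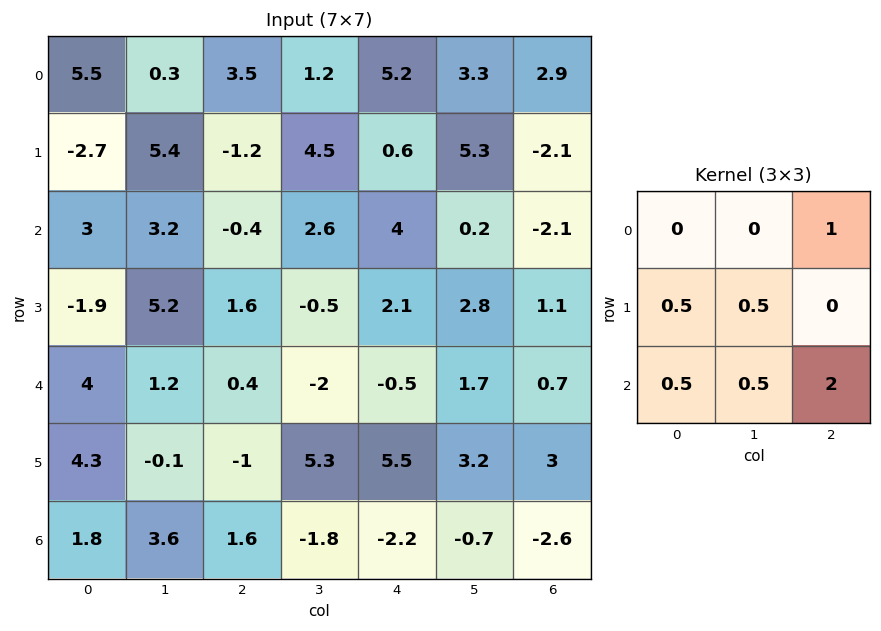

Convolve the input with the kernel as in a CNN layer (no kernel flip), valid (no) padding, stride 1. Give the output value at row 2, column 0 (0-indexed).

The receptive field on the input at this output position is [3 3.2 -0.4 / -1.9 5.2 1.6 / 4 1.2 0.4]. Elementwise product with the kernel and sum: -0.4·1 + -1.9·0.5 + 5.2·0.5 + 4·0.5 + 1.2·0.5 + 0.4·2.

4.65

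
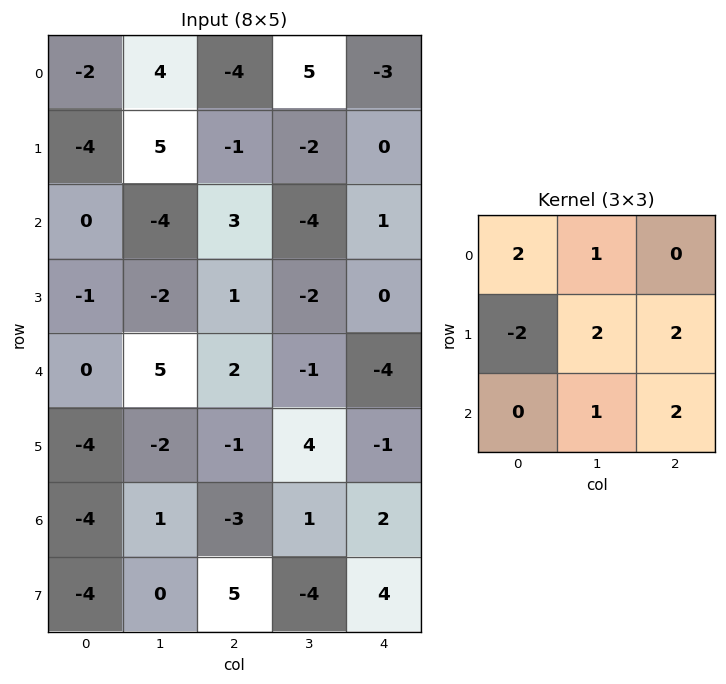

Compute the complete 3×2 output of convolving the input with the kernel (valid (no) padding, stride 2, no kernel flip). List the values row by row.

Output[0,0]: The receptive field on the input at this output position is [-2 4 -4 / -4 5 -1 / 0 -4 3]. Elementwise product with the kernel and sum: -2·2 + 4·1 + -4·-2 + 5·2 + -1·2 + -4·1 + 3·2.
Output[0,1]: The receptive field on the input at this output position is [-4 5 -3 / -1 -2 0 / 3 -4 1]. Elementwise product with the kernel and sum: -4·2 + 5·1 + -1·-2 + -2·2 + 0·2 + -4·1 + 1·2.

18 -7
5 -13
2 16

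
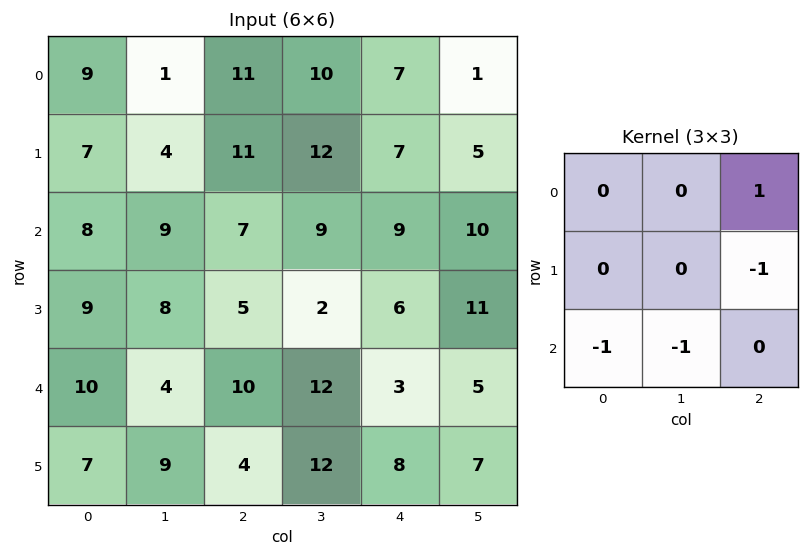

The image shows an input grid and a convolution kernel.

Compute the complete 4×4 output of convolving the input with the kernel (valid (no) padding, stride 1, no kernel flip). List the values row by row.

Output[0,0]: The receptive field on the input at this output position is [9 1 11 / 7 4 11 / 8 9 7]. Elementwise product with the kernel and sum: 11·1 + 11·-1 + 8·-1 + 9·-1.
Output[0,1]: The receptive field on the input at this output position is [1 11 10 / 4 11 12 / 9 7 9]. Elementwise product with the kernel and sum: 10·1 + 12·-1 + 9·-1 + 7·-1.

-17 -18 -16 -22
-13 -10 -9 -13
-12 -7 -19 -16
-21 -23 -13 -14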